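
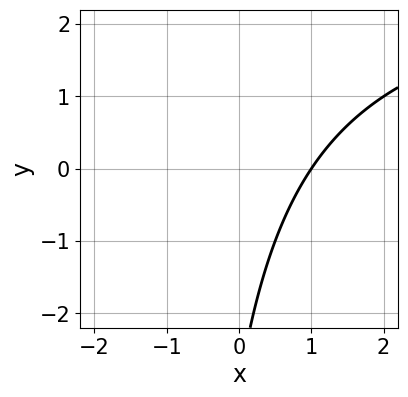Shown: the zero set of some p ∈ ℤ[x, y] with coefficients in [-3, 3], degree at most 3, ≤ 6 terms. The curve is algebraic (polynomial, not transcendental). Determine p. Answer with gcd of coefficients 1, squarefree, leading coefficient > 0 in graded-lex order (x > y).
x*y - 3*x + y + 3

First, deg p = 2.
Then, from the visible intercepts: no y-intercept at any integer in the box; one x-axis crossing is at x = 1.
Finally, putting this together gives p.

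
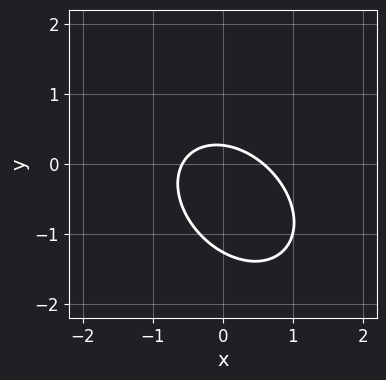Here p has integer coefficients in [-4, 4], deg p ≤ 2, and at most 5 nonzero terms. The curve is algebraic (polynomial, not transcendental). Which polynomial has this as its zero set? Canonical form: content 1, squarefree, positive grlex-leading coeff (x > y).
3*x^2 + 2*x*y + 3*y^2 + 3*y - 1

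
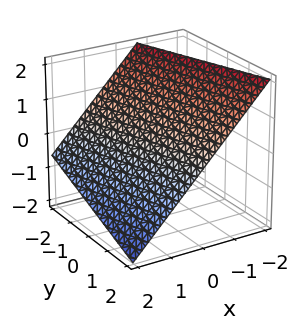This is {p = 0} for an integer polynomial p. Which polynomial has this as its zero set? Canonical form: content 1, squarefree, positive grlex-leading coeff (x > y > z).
Degree: every cross-section is a straight line — this is a plane, so deg p = 1.
From the axis intercepts and sections: it crosses the y-axis at the gridline y = 2.
Matching integer coefficients to the picture gives p.

3*x + y + 3*z - 2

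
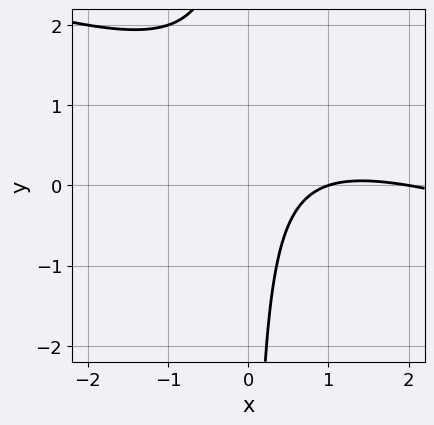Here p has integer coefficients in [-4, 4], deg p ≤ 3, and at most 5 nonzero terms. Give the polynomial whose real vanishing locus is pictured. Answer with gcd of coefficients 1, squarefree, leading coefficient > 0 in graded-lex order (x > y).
(a) The degree is 2 — the shape is more complex than any degree-1 curve.
(b) From the axis intercepts and sections: no y-intercept at any integer in the box; among the integer gridlines, it crosses the x-axis at x ∈ {1, 2}.
(c) Together with the visible shape, these determine p as stated.

x^2 + 3*x*y - 3*x + 2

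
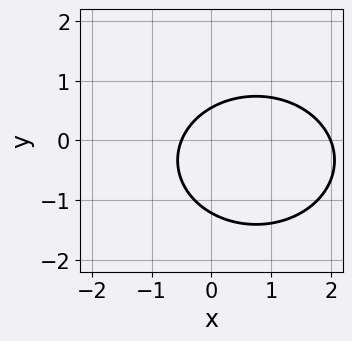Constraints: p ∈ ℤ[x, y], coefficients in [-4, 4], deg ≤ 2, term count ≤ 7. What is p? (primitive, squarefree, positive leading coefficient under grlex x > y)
(a) deg p = 2.
(b) Reading off the gridlines: one x-axis crossing is at x = 2.
(c) Matching integer coefficients to the picture gives p.

2*x^2 + 3*y^2 - 3*x + 2*y - 2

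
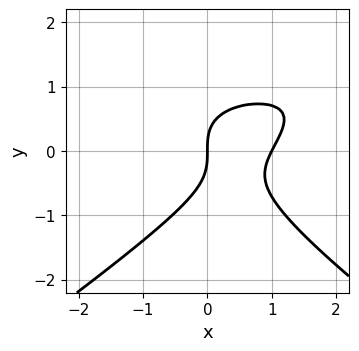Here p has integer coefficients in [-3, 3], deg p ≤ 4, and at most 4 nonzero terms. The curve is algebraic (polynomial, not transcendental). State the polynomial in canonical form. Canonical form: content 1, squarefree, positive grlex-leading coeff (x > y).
The degree is 3 — no degree-2 curve has this shape.
From the axis intercepts and sections: it crosses the y-axis at the gridline y = 0; the x-axis gridline crossings are at x ∈ {0, 1}.
Assembling these constraints gives the stated polynomial.

x^2*y - 2*y^3 - 2*x^2 + 2*x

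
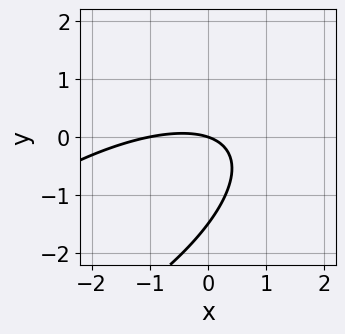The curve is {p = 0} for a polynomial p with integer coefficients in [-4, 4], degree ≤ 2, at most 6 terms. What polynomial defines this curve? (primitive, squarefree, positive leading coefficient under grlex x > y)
x^2 - 2*x*y + 2*y^2 + x + 3*y

(a) Degree: no degree-1 curve has this shape, so deg p = 2.
(b) Reading off the gridlines: the x-axis gridline crossings are at x ∈ {-1, 0}; it meets the y-axis at y = 0 (among the integer gridlines).
(c) Putting this together gives p.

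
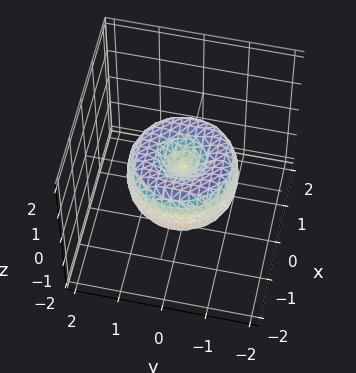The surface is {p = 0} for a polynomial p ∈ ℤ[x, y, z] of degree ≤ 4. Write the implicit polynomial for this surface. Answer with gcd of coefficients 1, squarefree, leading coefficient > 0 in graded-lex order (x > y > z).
(a) Degree: the shape is more complex than any degree-3 surface, so deg p = 4.
(b) Symmetries: rotational symmetry about the z-axis ⇒ p depends on x, y only through x² + y².
(c) From the visible intercepts: it crosses the y-axis at the gridline y = 0; it meets the z-axis at z = 0 (among the integer gridlines); a circular section at z = 0 has radius between 1 and 2.
(d) The integer polynomial consistent with all of this is the stated p.

2*x^4 + 4*x^2*y^2 + 2*y^4 - 3*x^2 - 3*y^2 + 2*z^2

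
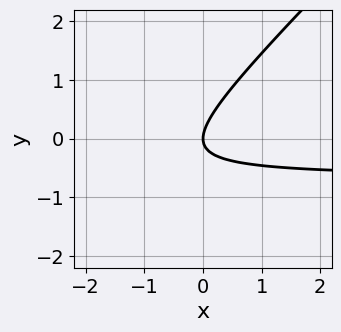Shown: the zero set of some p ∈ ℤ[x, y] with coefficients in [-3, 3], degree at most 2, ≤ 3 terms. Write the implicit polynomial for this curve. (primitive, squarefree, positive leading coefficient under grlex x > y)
1. The degree is 2 — a generic line meets the curve in up to 2 points.
2. Checking where it meets the axes: it crosses the x-axis at the gridline x = 0; it meets the y-axis at y = 0 (among the integer gridlines).
3. Together with the visible shape, these determine p as stated.

3*x*y - 3*y^2 + 2*x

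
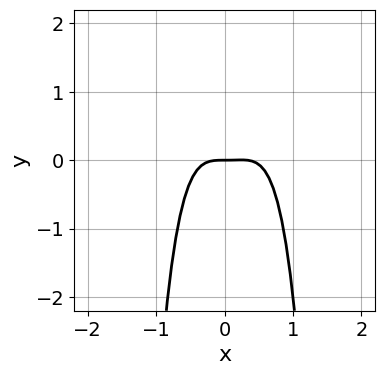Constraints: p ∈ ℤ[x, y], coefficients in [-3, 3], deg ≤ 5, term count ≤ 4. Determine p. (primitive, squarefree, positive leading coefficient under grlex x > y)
1. deg p = 4. No degree-3 curve has this shape.
2. Observable constraints: it crosses the y-axis at the gridline y = 0; it meets the x-axis at x = 0 (among the integer gridlines).
3. Together with the visible shape, these determine p as stated.

3*x^4 - x^3 + y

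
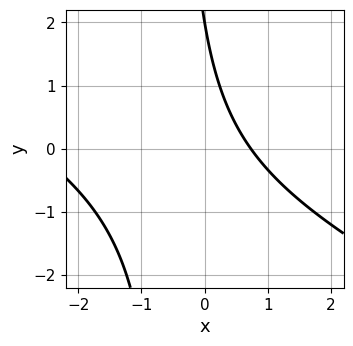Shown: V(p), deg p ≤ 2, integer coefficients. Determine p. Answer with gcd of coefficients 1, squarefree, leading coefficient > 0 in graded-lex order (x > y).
(a) The degree is 2 — the shape is more complex than any degree-1 curve.
(b) Checking where it meets the axes: it crosses the y-axis at the gridline y = 2.
(c) Together with the visible shape, these determine p as stated.

x^2 + 2*x*y + 2*x + y - 2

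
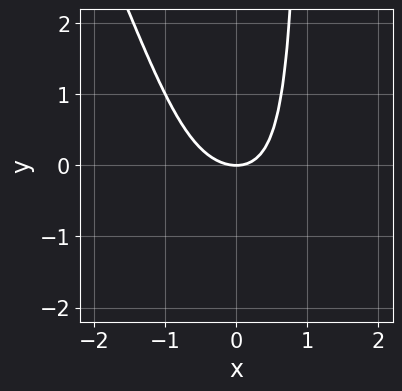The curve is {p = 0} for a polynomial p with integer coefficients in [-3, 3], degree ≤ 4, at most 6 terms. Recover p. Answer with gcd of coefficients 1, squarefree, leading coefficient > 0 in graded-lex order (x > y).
2*x^4 + x^3*y + 2*x^2 + x*y - 2*y

(a) deg p = 4.
(b) From the axis intercepts and sections: one x-axis crossing is at x = 0; one y-axis crossing is at y = 0.
(c) Together with the visible shape, these determine p as stated.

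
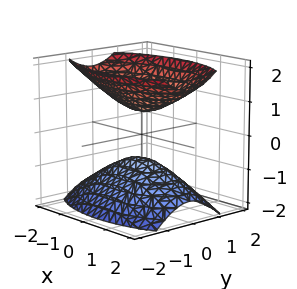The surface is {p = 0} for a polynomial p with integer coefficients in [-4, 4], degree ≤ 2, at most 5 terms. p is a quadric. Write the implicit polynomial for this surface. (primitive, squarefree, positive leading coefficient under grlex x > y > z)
x^2 + 3*y^2 - 2*z^2 + 1

(a) There are 2 components.
(b) deg p = 2.
(c) Symmetries: it's symmetric under z → −z, forcing even powers of z; the y ↦ −y reflection is a symmetry, so y appears only in even powers; it's symmetric under x → −x, forcing even powers of x.
(d) Against the integer gridlines: it misses every integer gridline on the y-axis; the surface avoids every integer x-axis point in the box.
(e) Solving for integer coefficients yields p as stated.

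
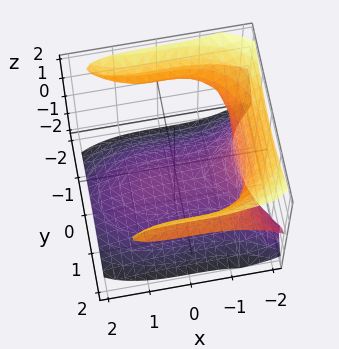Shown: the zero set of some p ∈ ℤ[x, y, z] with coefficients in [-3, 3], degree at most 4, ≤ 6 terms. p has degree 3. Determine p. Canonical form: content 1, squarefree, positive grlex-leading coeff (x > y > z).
deg p = 3.
From the visible intercepts: the surface avoids every integer y-axis point in the box; it crosses the z-axis at the gridline z = -1.
Fitting integer coefficients to these (and the overall shape) gives p.

x^3 - 3*y^2*z + 3*z^3 + y^2 + 3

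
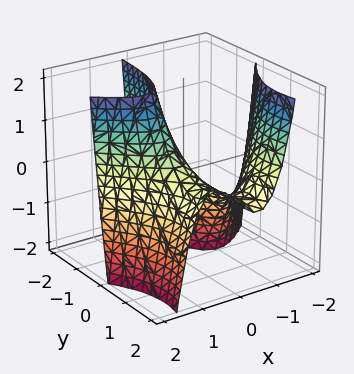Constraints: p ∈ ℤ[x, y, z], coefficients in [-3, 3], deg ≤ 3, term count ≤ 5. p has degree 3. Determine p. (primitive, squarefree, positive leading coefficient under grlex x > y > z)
x^3 - x*y^2 + 3*x*y - 3*x + z

The degree is 3 — the shape is more complex than any degree-2 surface.
Against the integer gridlines: the visible y-axis segment lies entirely on the surface; it meets the x-axis at x = 0 (among the integer gridlines).
Fitting integer coefficients to these (and the overall shape) gives p.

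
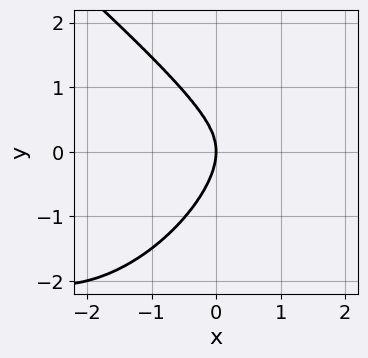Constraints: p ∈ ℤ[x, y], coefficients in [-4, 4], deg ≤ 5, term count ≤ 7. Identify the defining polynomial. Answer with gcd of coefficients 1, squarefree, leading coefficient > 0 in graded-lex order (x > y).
2*x^3*y - x*y^3 + 2*y^4 + 3*x^3 + 3*x*y^2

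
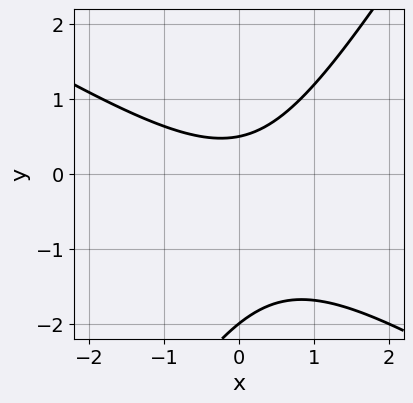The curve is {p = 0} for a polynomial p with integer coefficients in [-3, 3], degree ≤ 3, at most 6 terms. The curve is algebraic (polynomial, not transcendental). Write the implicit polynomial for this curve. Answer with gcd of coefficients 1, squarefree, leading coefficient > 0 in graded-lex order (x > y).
2*x^2 + 2*x*y - 2*y^2 - 3*y + 2

1. deg p = 2.
2. Checking where it meets the axes: no x-intercept at any integer in the box; it crosses the y-axis at the gridline y = -2.
3. Fitting integer coefficients to these (and the overall shape) gives p.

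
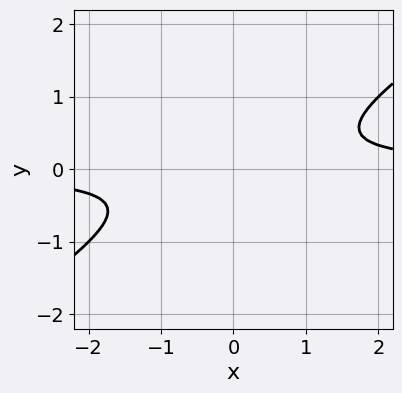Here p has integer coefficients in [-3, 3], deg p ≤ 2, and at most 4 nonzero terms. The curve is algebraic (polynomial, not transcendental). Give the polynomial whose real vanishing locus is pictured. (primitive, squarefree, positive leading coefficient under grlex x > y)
(a) The degree is 2 — no degree-1 curve has this shape.
(b) Against the integer gridlines: the curve avoids every integer x-axis point in the box; it misses every integer gridline on the y-axis.
(c) Assembling these constraints gives the stated polynomial.

2*x*y - 3*y^2 - 1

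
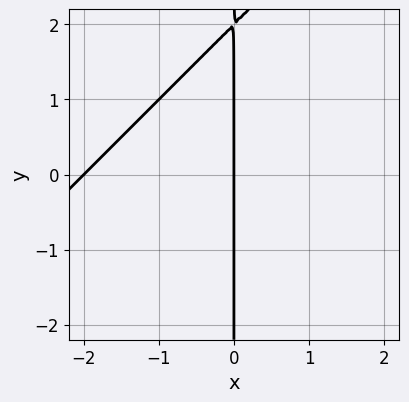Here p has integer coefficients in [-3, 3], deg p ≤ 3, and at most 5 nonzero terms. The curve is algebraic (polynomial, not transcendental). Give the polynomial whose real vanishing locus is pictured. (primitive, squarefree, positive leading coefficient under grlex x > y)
x^2 - x*y + 2*x

First, degree: the shape is more complex than any degree-1 curve, so deg p = 2.
Next, from the axis intercepts and sections: among the integer gridlines, it crosses the x-axis at x ∈ {-2, 0}; every point of the y-axis in the box is on the curve.
Finally, matching integer coefficients to the picture gives p.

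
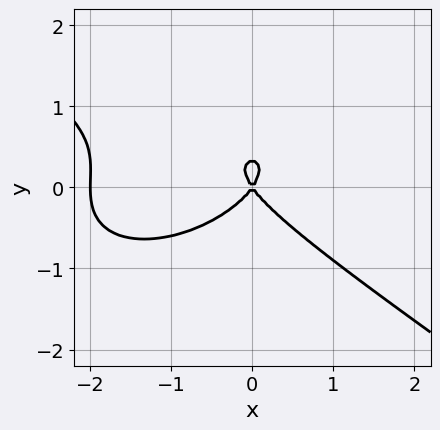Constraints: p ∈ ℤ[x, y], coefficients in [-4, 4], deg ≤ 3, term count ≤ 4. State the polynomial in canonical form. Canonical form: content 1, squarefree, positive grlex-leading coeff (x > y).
(a) The degree is 3 — a generic line meets the curve in up to 3 points.
(b) Observable constraints: one y-axis crossing is at y = 0; the x-axis gridline crossings are at x ∈ {-2, 0}.
(c) Assembling these constraints gives the stated polynomial.

x^3 + 3*y^3 + 2*x^2 - y^2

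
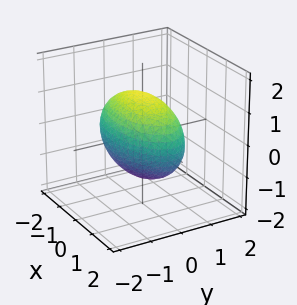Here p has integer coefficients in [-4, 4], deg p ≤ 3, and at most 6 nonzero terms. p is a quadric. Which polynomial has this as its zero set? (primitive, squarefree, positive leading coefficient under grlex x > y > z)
x^2 + 3*y^2 + 2*z^2 - 3

1. The degree is 2 — bounded and convex; a quadric.
2. Symmetries: mirror symmetry z ↦ −z ⇒ only even powers of z; mirror symmetry y ↦ −y ⇒ only even powers of y; the x ↦ −x reflection is a symmetry, so x appears only in even powers.
3. Observable constraints: among the integer gridlines, it crosses the y-axis at y ∈ {-1, 1}.
4. Together with the visible shape, these determine p as stated.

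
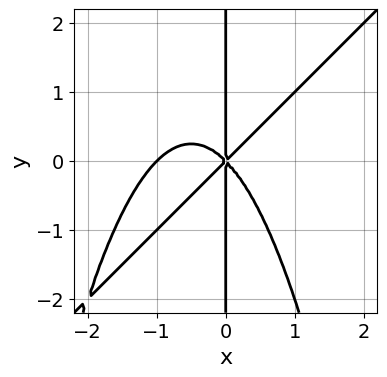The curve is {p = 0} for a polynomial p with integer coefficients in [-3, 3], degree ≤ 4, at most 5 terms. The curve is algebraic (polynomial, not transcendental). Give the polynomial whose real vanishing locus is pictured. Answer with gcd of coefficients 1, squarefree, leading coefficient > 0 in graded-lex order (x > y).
(a) deg p = 4. No degree-3 curve has this shape.
(b) From the axis intercepts and sections: among the integer gridlines, it crosses the x-axis at x ∈ {-1, 0}; every point of the y-axis in the box is on the curve.
(c) Assembling these constraints gives the stated polynomial.

x^4 - x^3*y + x^3 - x*y^2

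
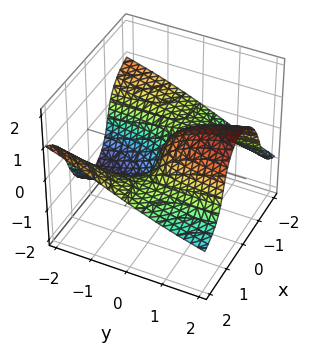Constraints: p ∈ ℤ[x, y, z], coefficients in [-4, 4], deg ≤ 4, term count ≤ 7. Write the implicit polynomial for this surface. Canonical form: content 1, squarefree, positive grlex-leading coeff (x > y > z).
First, degree: the shape is more complex than any degree-2 surface, so deg p = 3.
Next, from the visible intercepts: one z-axis crossing is at z = 0; the visible x-axis segment lies entirely on the surface; it meets the y-axis at y = 0 (among the integer gridlines).
Finally, together with the visible shape, these determine p as stated.

2*x^2*y + 3*x^2*z - x*z^2 + 2*z^3 - 3*y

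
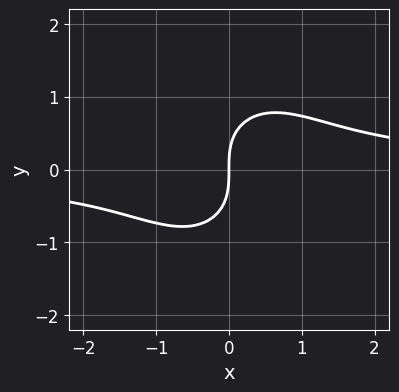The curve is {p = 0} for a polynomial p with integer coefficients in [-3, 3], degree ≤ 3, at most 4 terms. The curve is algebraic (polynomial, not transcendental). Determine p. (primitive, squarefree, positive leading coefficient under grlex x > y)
3*x^2*y + 2*y^3 - 3*x

1. deg p = 3. A generic line meets the curve in up to 3 points.
2. From the visible intercepts: it meets the x-axis at x = 0 (among the integer gridlines); one y-axis crossing is at y = 0.
3. The integer polynomial consistent with all of this is the stated p.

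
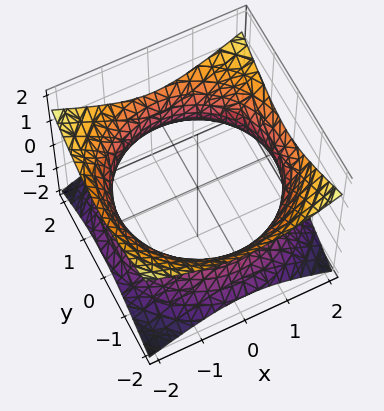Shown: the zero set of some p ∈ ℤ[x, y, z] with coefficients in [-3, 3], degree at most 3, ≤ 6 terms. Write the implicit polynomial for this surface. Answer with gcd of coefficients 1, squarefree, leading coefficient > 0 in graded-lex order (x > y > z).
First, degree: one connected sheet with a waist; a quadric, so deg p = 2.
Then, symmetries: the z ↦ −z reflection is a symmetry, so z appears only in even powers; every cross-section ⟂ z is a circle, so x, y appear only via x² + y².
Then, reading off the gridlines: a circular section at z = 0 has radius between 1 and 2; the surface avoids every integer z-axis point in the box.
Finally, fitting integer coefficients to these (and the overall shape) gives p.

x^2 + y^2 - 2*z^2 - 3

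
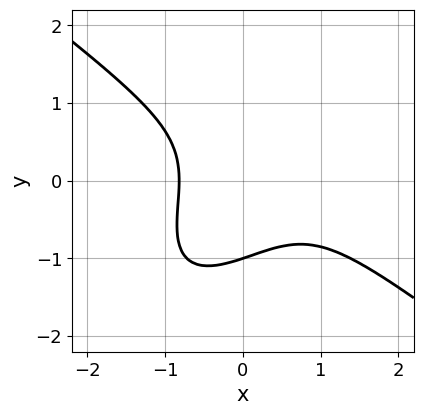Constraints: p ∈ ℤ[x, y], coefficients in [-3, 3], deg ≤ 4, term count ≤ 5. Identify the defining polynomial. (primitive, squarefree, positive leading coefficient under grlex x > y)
1. Degree: a generic line meets the curve in up to 3 points, so deg p = 3.
2. Reading off the gridlines: it crosses the y-axis at the gridline y = -1.
3. These observations pin down the coefficients.

3*x^3 - 3*x*y^2 + 3*y^3 - 2*x^2 + 3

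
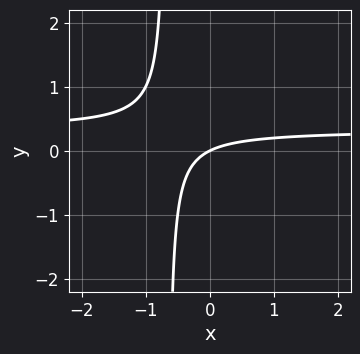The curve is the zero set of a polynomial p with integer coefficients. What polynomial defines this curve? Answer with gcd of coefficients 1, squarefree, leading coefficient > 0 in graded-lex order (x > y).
(a) deg p = 2.
(b) Against the integer gridlines: it crosses the x-axis at the gridline x = 0; it crosses the y-axis at the gridline y = 0.
(c) Solving for integer coefficients yields p as stated.

3*x*y - x + 2*y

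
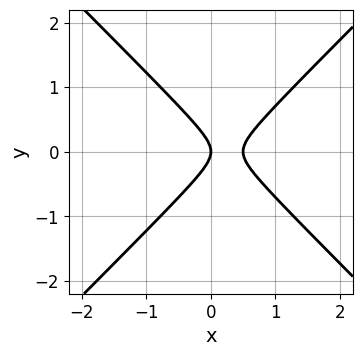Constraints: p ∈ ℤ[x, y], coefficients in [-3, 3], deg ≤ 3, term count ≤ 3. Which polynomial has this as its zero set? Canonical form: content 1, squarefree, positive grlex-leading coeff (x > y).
2*x^2 - 2*y^2 - x

Degree: no degree-1 curve has this shape, so deg p = 2.
Symmetries: mirror symmetry y ↦ −y ⇒ only even powers of y.
From the visible intercepts: it crosses the x-axis at the gridline x = 0; it crosses the y-axis at the gridline y = 0.
These observations pin down the coefficients.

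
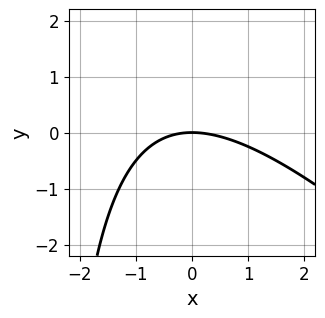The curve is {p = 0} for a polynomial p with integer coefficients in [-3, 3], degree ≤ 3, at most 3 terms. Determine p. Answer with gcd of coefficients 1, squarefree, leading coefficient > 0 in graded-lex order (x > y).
1. Degree: a generic line meets the curve in up to 2 points, so deg p = 2.
2. From the visible intercepts: one y-axis crossing is at y = 0; it meets the x-axis at x = 0 (among the integer gridlines).
3. Fitting integer coefficients to these (and the overall shape) gives p.

x^2 + x*y + 3*y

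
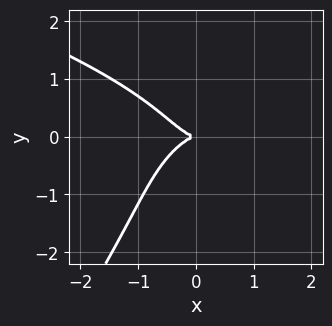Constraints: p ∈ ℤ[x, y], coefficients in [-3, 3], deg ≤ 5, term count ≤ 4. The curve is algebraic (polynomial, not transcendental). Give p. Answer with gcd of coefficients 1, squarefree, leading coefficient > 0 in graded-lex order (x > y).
3*x*y^3 - 2*y^4 - 3*x^3 - 3*y^2

First, the degree is 4 — the shape is more complex than any degree-3 curve.
Next, observable constraints: one y-axis crossing is at y = 0; it meets the x-axis at x = 0 (among the integer gridlines).
Finally, matching integer coefficients to the picture gives p.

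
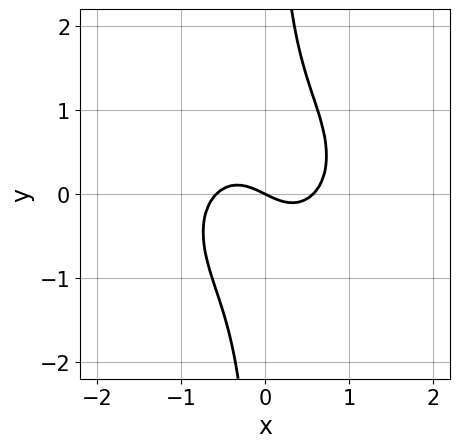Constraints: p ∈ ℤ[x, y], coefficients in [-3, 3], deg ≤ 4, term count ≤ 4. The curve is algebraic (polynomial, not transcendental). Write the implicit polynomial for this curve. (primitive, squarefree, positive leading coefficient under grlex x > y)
3*x^3 + 3*x*y^2 - x - 2*y

1. deg p = 3.
2. Reading off the gridlines: one x-axis crossing is at x = 0; it meets the y-axis at y = 0 (among the integer gridlines).
3. Assembling these constraints gives the stated polynomial.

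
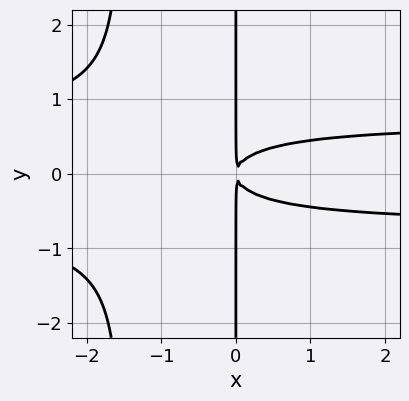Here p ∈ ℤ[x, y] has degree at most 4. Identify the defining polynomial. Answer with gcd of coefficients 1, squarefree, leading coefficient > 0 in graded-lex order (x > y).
2*x^2*y^2 + 3*x*y^2 - x^2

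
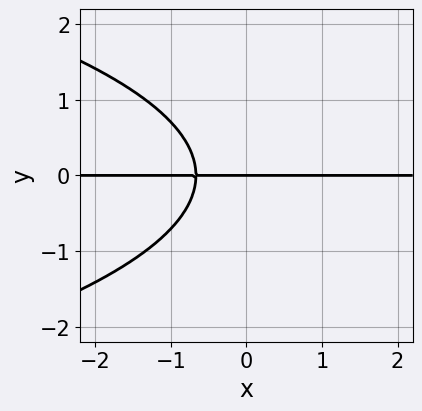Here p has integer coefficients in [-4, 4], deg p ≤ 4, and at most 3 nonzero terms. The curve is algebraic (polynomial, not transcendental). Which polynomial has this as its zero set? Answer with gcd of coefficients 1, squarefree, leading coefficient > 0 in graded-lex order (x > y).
2*y^3 + 3*x*y + 2*y

First, the degree is 3 — a generic line meets the curve in up to 3 points.
Then, observable constraints: it crosses the y-axis at the gridline y = 0; the visible x-axis segment lies entirely on the curve.
Finally, fitting integer coefficients to these (and the overall shape) gives p.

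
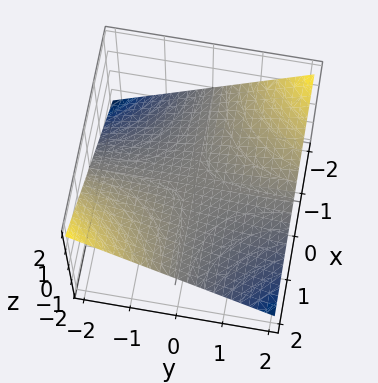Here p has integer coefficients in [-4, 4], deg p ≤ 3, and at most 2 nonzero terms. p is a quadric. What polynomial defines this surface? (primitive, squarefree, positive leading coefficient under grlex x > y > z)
x*y + 3*z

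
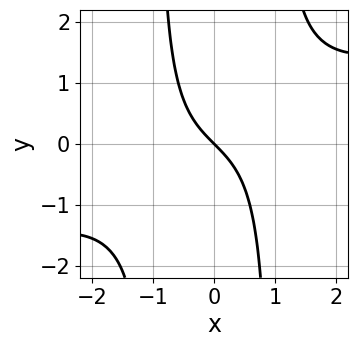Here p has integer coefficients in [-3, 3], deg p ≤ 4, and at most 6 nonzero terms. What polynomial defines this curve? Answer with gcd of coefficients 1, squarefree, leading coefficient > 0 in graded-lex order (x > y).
x^3 - 3*x^2*y + 3*x + 3*y

First, deg p = 3.
Next, from the visible intercepts: it meets the y-axis at y = 0 (among the integer gridlines); it crosses the x-axis at the gridline x = 0.
Finally, putting this together gives p.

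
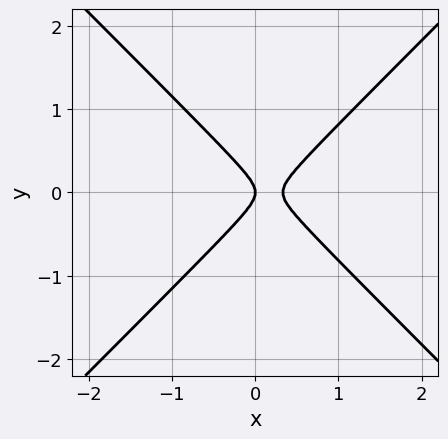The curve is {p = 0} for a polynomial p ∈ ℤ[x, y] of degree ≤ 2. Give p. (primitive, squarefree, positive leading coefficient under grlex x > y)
1. Degree: the shape is more complex than any degree-1 curve, so deg p = 2.
2. Symmetries: the y ↦ −y reflection is a symmetry, so y appears only in even powers.
3. Observable constraints: it crosses the y-axis at the gridline y = 0; it crosses the x-axis at the gridline x = 0.
4. Putting this together gives p.

3*x^2 - 3*y^2 - x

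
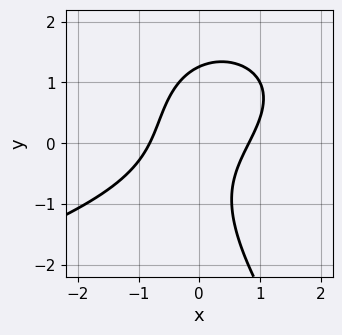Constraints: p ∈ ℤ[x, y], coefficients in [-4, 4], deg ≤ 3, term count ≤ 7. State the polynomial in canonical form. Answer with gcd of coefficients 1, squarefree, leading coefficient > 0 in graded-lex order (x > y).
x*y^2 + y^3 + 3*x^2 - 3*x*y - 2

(a) Degree: no degree-2 curve has this shape, so deg p = 3.
(b) Solving for integer coefficients yields p as stated.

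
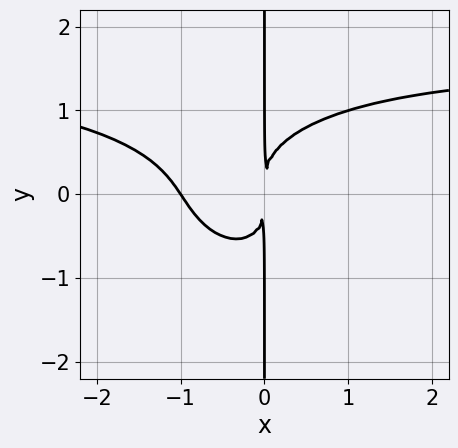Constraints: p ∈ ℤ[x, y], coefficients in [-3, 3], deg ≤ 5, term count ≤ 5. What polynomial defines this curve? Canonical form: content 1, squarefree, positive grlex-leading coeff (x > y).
2*x^3*y + x^2*y^2 + 3*x*y^3 - 3*x^3 - 3*x^2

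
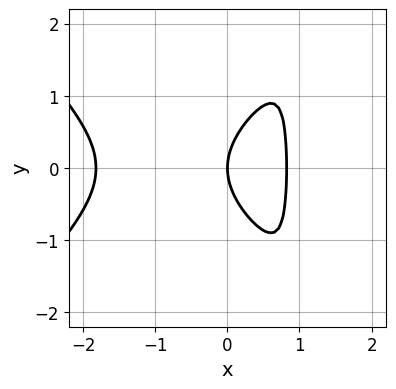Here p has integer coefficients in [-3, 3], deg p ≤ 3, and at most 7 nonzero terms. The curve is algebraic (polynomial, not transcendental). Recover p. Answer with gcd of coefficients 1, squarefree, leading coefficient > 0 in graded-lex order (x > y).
deg p = 3.
Symmetries: it's symmetric under y → −y, forcing even powers of y.
Checking where it meets the axes: it crosses the x-axis at the gridline x = 0; it meets the y-axis at y = 0 (among the integer gridlines).
Together with the visible shape, these determine p as stated.

2*x^3 - 2*x*y^2 + 2*x^2 + 2*y^2 - 3*x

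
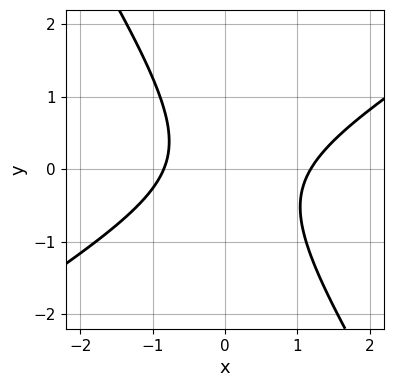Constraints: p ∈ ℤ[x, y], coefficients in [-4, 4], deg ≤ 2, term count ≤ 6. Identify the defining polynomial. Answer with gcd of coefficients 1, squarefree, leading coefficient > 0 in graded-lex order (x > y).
3*x^2 - 3*x*y - 3*y^2 - x - 3

First, degree: the shape is more complex than any degree-1 curve, so deg p = 2.
Next, from the axis intercepts and sections: it misses every integer gridline on the y-axis.
Finally, together with the visible shape, these determine p as stated.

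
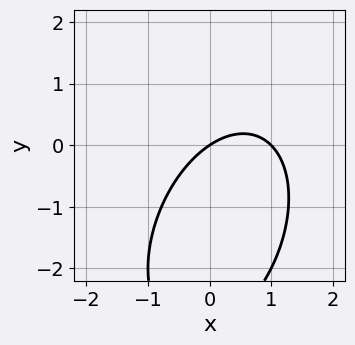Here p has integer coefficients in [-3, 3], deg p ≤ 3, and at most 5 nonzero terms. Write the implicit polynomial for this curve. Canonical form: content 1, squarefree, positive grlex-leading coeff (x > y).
2*x^2 - x*y + y^2 - 2*x + 3*y

1. Degree: no degree-1 curve has this shape, so deg p = 2.
2. Checking where it meets the axes: among the integer gridlines, it crosses the x-axis at x ∈ {0, 1}; it crosses the y-axis at the gridline y = 0.
3. These observations pin down the coefficients.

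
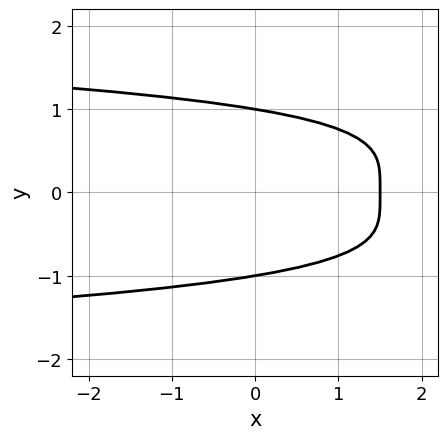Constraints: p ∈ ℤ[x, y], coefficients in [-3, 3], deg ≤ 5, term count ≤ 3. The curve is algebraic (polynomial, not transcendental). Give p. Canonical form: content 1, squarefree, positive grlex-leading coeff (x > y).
3*y^4 + 2*x - 3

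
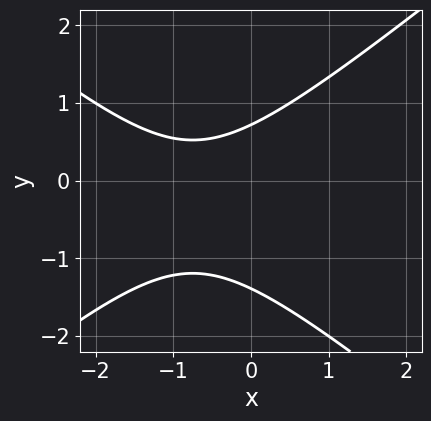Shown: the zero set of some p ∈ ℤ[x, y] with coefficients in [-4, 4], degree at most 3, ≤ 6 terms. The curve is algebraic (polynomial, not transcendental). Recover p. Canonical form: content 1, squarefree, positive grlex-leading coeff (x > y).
2*x^2 - 3*y^2 + 3*x - 2*y + 3

(a) Degree: no degree-1 curve has this shape, so deg p = 2.
(b) Checking where it meets the axes: no x-intercept at any integer in the box.
(c) Fitting integer coefficients to these (and the overall shape) gives p.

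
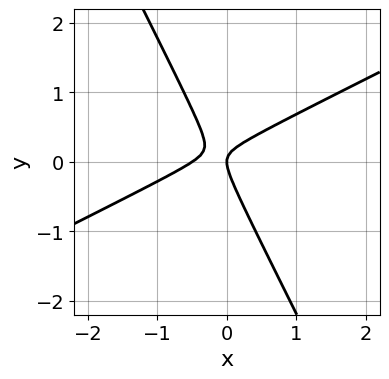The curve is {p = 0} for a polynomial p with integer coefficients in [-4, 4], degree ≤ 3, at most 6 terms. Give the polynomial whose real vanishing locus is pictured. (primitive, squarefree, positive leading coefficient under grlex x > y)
2*x^2 - 3*x*y - 2*y^2 + x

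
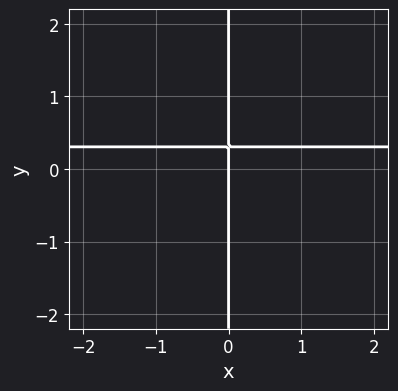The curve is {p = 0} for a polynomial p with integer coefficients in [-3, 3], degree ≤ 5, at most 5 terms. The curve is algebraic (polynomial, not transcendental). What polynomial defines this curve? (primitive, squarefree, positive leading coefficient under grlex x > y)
3*x*y^3 + 3*x*y - x

1. The degree is 4 — the shape is more complex than any degree-3 curve.
2. Observable constraints: one x-axis crossing is at x = 0; the visible y-axis segment lies entirely on the curve.
3. The integer polynomial consistent with all of this is the stated p.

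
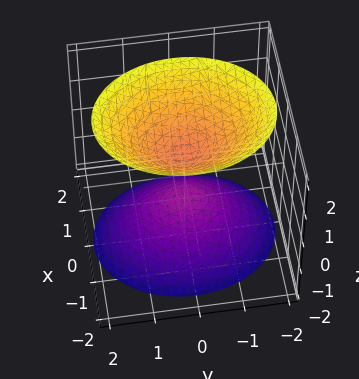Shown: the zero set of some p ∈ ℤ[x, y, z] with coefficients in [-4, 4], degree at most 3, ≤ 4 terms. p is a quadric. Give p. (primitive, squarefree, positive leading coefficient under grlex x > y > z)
3*x^2 + 2*y^2 - 2*z^2 + 1

1. There are 2 components. Treating them together as one polynomial.
2. deg p = 2. Two separate bowl-shaped sheets opening away from each other; a quadric.
3. Symmetries: mirror symmetry z ↦ −z ⇒ only even powers of z; mirror symmetry x ↦ −x ⇒ only even powers of x; mirror symmetry y ↦ −y ⇒ only even powers of y.
4. From the visible intercepts: the surface avoids every integer x-axis point in the box; no y-intercept at any integer in the box.
5. Matching integer coefficients to the picture gives p.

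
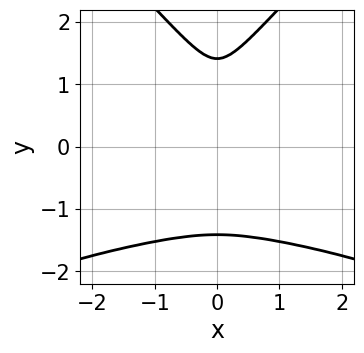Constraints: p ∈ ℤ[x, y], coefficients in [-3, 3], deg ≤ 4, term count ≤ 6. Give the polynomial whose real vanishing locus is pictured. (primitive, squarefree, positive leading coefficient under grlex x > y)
The degree is 4 — a generic line meets the curve in up to 4 points.
Symmetries: the x ↦ −x reflection is a symmetry, so x appears only in even powers.
Putting this together gives p.

x^2*y^2 - y^4 + 3*x^2*y + 3*x^2 + 2*y^2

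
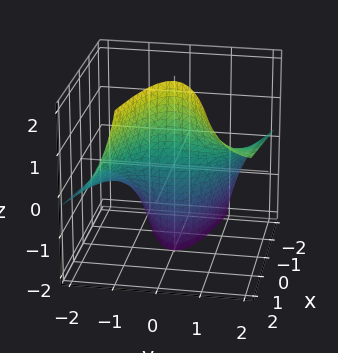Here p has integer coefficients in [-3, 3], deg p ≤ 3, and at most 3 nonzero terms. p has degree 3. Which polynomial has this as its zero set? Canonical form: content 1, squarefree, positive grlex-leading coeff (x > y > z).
y^3 - 3*y^2*z + 3*x

The degree is 3 — no degree-2 surface has this shape.
Checking where it meets the axes: every point of the z-axis in the box is on the surface; it meets the y-axis at y = 0 (among the integer gridlines); one x-axis crossing is at x = 0.
Together with the visible shape, these determine p as stated.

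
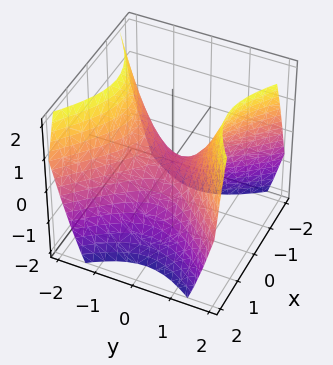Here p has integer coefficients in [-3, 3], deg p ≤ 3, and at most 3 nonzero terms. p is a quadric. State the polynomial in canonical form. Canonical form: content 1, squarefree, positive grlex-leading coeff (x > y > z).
x^2 - y^2 + z

deg p = 2. A hyperbolic paraboloid; a quadric.
Symmetries: the x ↦ −x reflection is a symmetry, so x appears only in even powers; mirror symmetry y ↦ −y ⇒ only even powers of y.
Checking where it meets the axes: it crosses the y-axis at the gridline y = 0; it meets the z-axis at z = 0 (among the integer gridlines); it crosses the x-axis at the gridline x = 0.
Assembling these constraints gives the stated polynomial.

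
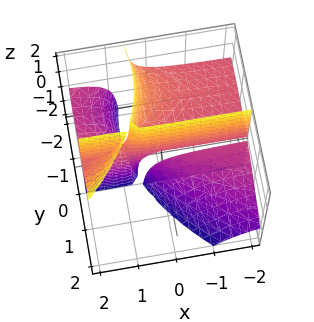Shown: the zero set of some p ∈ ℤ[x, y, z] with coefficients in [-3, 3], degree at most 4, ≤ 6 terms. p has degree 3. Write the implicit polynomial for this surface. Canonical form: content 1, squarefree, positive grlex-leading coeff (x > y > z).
3*x*y*z - y^3 - 3*y^2 - 2*y*z - y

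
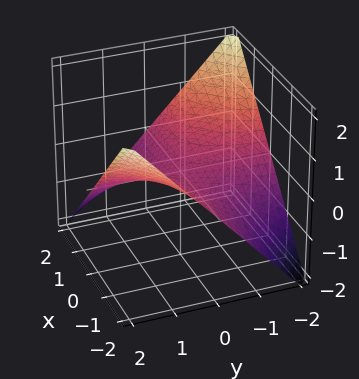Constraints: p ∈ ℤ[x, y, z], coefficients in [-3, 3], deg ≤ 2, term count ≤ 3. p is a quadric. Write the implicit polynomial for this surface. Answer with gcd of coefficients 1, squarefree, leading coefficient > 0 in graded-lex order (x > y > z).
x*y + 2*z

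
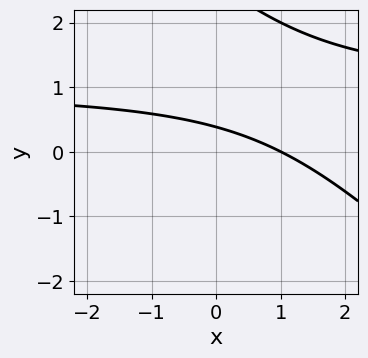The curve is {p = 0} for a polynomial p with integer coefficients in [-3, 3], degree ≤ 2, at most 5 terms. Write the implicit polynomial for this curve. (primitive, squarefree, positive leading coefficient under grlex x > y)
x*y + y^2 - x - 3*y + 1

The degree is 2 — no degree-1 curve has this shape.
Against the integer gridlines: it crosses the x-axis at the gridline x = 1.
Assembling these constraints gives the stated polynomial.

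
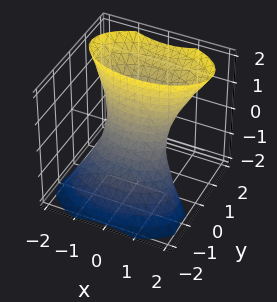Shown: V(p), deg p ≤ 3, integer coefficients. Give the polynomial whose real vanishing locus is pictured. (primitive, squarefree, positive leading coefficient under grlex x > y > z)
x^2 + 3*y^2 - 3*y*z - 1

1. Degree: a generic line meets the surface in up to 2 points, so deg p = 2.
2. Checking where it meets the axes: among the integer gridlines, it crosses the x-axis at x ∈ {-1, 1}; the surface avoids every integer z-axis point in the box.
3. Solving for integer coefficients yields p as stated.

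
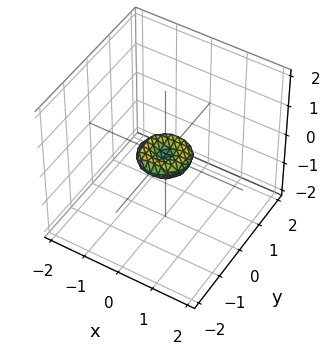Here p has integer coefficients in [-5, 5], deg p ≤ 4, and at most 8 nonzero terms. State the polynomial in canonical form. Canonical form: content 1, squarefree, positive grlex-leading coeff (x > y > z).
First, degree: the shape is more complex than any degree-3 surface, so deg p = 4.
Then, by symmetry, the z-axis is an axis of rotation, so x and y enter only as x² + y².
Next, reading off the gridlines: one x-axis crossing is at x = 0; it crosses the z-axis at the gridline z = 0.
Finally, matching integer coefficients to the picture gives p.

2*x^4 + 4*x^2*y^2 + 2*y^4 - x^2 - y^2 + 3*z^2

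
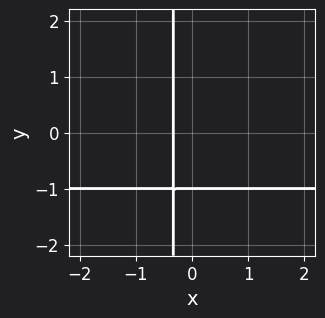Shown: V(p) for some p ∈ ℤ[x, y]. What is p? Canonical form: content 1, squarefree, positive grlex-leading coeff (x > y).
deg p = 2. The shape is more complex than any degree-1 curve.
Reading off the gridlines: it meets the y-axis at y = -1 (among the integer gridlines).
Fitting integer coefficients to these (and the overall shape) gives p.

3*x*y + 3*x + y + 1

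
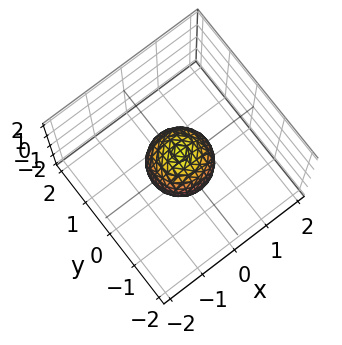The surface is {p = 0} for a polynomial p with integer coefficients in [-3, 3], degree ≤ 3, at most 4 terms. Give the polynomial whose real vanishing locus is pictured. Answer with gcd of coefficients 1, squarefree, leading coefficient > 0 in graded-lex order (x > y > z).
3*x^2 + 3*y^2 + 2*z^2 - 2

(a) The degree is 2 — a closed, bounded, convex surface; a quadric.
(b) Symmetries: the z ↦ −z reflection is a symmetry, so z appears only in even powers; the surface is invariant under rotation about z: p = q(x² + y², z).
(c) From the visible intercepts: a circular section at z = 0 has radius between 0 and 1; the z-axis gridline crossings are at z ∈ {-1, 1}.
(d) Solving for integer coefficients yields p as stated.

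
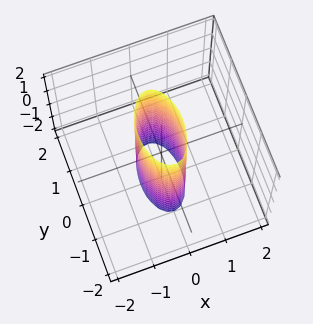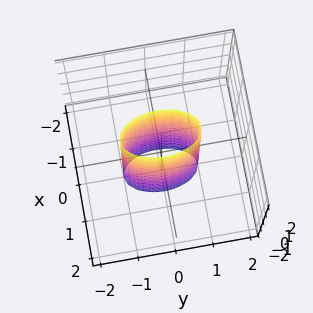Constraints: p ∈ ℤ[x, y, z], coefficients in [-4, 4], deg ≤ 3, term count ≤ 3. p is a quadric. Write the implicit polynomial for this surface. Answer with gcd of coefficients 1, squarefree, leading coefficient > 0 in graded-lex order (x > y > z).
3*x^2 + y^2 - 1

The degree is 2 — constant cross-section along one axis; a quadric.
Symmetries: it's symmetric under x → −x, forcing even powers of x; the y ↦ −y reflection is a symmetry, so y appears only in even powers; it's symmetric under z → −z, forcing even powers of z.
Against the integer gridlines: the y-axis gridline crossings are at y ∈ {-1, 1}; it misses every integer gridline on the z-axis.
The integer polynomial consistent with all of this is the stated p.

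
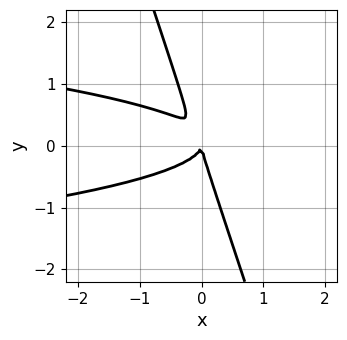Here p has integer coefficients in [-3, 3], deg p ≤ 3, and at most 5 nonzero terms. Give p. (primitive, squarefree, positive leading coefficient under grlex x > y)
First, deg p = 3.
Then, reading off the gridlines: one x-axis crossing is at x = 0; one y-axis crossing is at y = 0.
Finally, together with the visible shape, these determine p as stated.

3*x*y^2 + y^3 + x^2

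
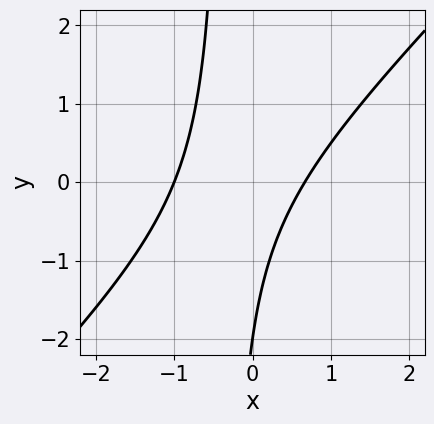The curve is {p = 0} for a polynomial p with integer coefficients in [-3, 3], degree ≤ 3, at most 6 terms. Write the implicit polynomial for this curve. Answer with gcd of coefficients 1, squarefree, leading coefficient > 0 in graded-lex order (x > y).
First, degree: no degree-1 curve has this shape, so deg p = 2.
Next, observable constraints: it meets the x-axis at x = -1 (among the integer gridlines); it meets the y-axis at y = -2 (among the integer gridlines).
Finally, assembling these constraints gives the stated polynomial.

3*x^2 - 3*x*y + x - y - 2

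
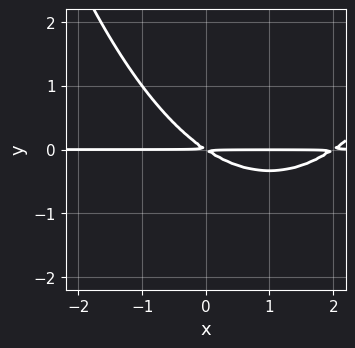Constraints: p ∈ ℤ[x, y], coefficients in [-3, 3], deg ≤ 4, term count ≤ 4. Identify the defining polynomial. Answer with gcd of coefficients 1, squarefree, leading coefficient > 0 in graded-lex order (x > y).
First, the degree is 3 — no degree-2 curve has this shape.
Next, from the axis intercepts and sections: every point of the x-axis in the box is on the curve.
Finally, together with the visible shape, these determine p as stated.

x^2*y - 2*x*y - 3*y^2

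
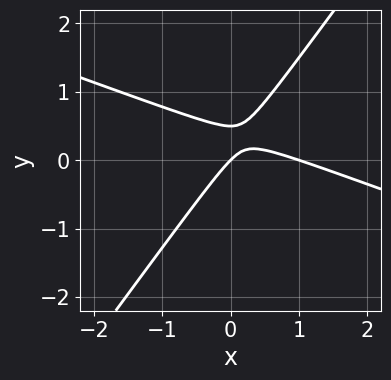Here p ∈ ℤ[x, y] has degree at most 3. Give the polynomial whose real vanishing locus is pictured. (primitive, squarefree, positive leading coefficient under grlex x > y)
x^2 + 2*x*y - 2*y^2 - x + y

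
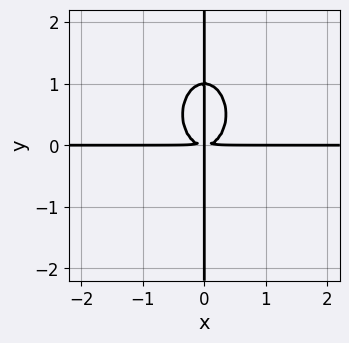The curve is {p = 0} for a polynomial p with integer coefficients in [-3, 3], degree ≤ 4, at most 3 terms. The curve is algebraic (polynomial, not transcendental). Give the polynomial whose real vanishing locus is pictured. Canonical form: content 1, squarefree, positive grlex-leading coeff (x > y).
First, degree: a generic line meets the curve in up to 4 points, so deg p = 4.
Next, from the visible intercepts: the visible x-axis segment lies entirely on the curve; every point of the y-axis in the box is on the curve.
Finally, these observations pin down the coefficients.

2*x^3*y + x*y^3 - x*y^2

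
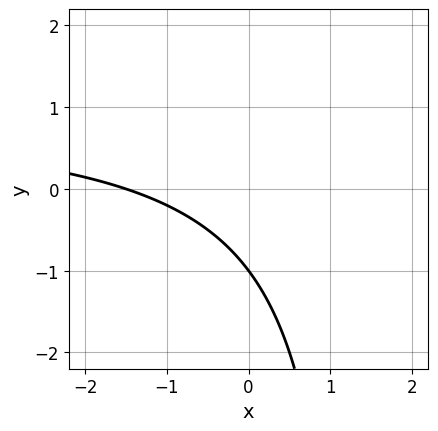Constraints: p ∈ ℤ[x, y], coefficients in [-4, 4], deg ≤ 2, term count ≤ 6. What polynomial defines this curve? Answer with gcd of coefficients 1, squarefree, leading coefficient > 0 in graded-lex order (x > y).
2*x*y - 2*x - 3*y - 3

First, the degree is 2 — a generic line meets the curve in up to 2 points.
Next, checking where it meets the axes: it meets the y-axis at y = -1 (among the integer gridlines).
Finally, the integer polynomial consistent with all of this is the stated p.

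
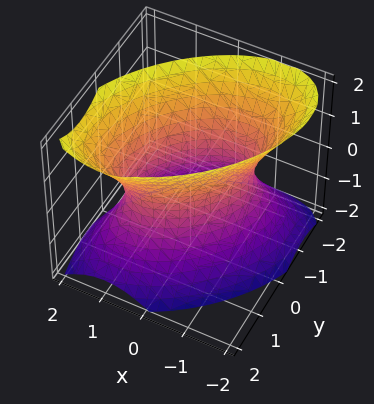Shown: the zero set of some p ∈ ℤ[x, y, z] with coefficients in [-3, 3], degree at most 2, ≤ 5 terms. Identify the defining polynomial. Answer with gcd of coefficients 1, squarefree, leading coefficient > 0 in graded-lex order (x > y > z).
3*x^2 - 3*x*y + 3*y^2 - 2*z^2 - 3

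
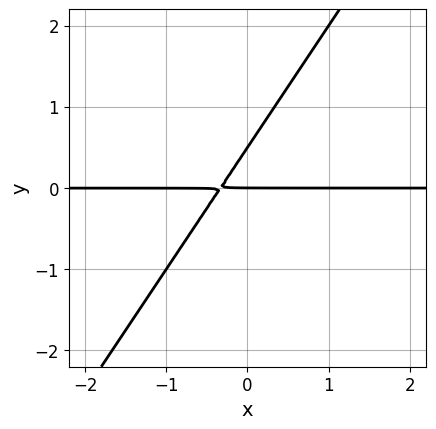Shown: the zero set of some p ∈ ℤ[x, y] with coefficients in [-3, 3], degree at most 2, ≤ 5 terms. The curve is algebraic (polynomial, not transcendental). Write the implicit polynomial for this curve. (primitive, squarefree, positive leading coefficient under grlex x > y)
The degree is 2 — no degree-1 curve has this shape.
From the visible intercepts: every point of the x-axis in the box is on the curve; it crosses the y-axis at the gridline y = 0.
Together with the visible shape, these determine p as stated.

3*x*y - 2*y^2 + y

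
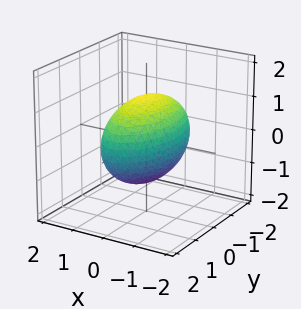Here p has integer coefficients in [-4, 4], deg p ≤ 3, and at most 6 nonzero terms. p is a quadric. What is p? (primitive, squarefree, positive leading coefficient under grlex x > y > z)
3*x^2 + y^2 + 2*z^2 - 3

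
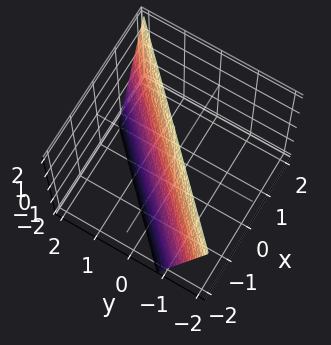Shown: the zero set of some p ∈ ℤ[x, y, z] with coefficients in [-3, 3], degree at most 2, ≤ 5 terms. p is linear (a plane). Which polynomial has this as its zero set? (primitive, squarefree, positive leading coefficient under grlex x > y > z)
First, degree: every cross-section is a straight line — this is a plane, so deg p = 1.
Then, reading off the gridlines: it crosses the z-axis at the gridline z = 2.
Finally, matching integer coefficients to the picture gives p.

3*x - 3*y - z + 2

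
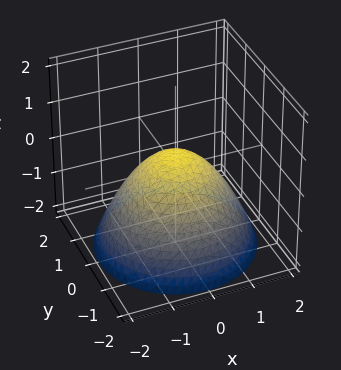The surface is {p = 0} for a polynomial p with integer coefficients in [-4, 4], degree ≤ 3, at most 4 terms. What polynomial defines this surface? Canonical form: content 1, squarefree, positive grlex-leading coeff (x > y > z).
2*x^2 + 2*y^2 + 3*z - 1

First, deg p = 2.
Then, symmetries: rotational symmetry about the z-axis ⇒ p depends on x, y only through x² + y².
Next, against the integer gridlines: a circular section at z = -2 has radius between 1 and 2.
Finally, the integer polynomial consistent with all of this is the stated p.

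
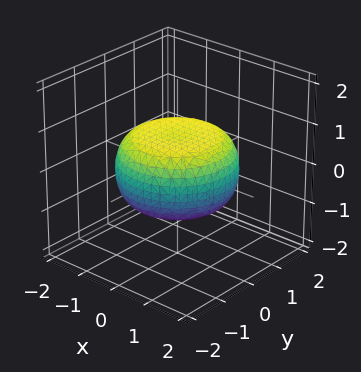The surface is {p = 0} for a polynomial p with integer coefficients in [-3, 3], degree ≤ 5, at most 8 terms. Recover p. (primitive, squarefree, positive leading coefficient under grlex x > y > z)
First, deg p = 4. The shape is more complex than any degree-3 surface.
Then, symmetries: the z-axis is an axis of rotation, so x and y enter only as x² + y².
Next, from the visible intercepts: a circular section at z = 0 has radius between 1 and 2.
Finally, fitting integer coefficients to these (and the overall shape) gives p.

x^4 + 2*x^2*y^2 + y^4 - x^2 - y^2 + 3*z^2 - 2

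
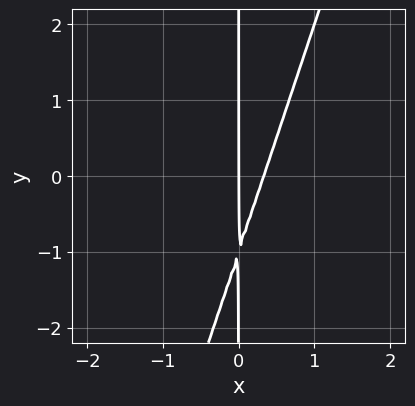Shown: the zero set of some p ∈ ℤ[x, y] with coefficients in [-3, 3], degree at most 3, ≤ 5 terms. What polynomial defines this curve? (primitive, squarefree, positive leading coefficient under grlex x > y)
3*x^2 - x*y - x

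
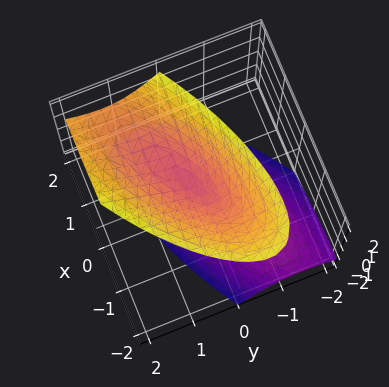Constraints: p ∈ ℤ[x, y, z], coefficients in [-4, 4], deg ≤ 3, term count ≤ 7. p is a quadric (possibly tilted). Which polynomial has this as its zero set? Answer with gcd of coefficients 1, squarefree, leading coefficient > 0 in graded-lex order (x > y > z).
x^2 - 2*x*y + 2*y^2 - y*z - z^2

The degree is 2 — the shape is more complex than any degree-1 surface.
From the axis intercepts and sections: it crosses the y-axis at the gridline y = 0; one x-axis crossing is at x = 0; it crosses the z-axis at the gridline z = 0.
Together with the visible shape, these determine p as stated.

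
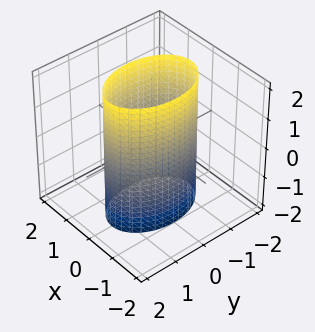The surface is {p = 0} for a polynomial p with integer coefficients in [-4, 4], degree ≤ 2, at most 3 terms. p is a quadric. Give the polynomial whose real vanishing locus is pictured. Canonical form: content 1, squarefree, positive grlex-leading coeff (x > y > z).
The degree is 2 — a cylinder; a quadric.
Symmetries: mirror symmetry y ↦ −y ⇒ only even powers of y; it's symmetric under z → −z, forcing even powers of z; it's symmetric under x → −x, forcing even powers of x.
Against the integer gridlines: among the integer gridlines, it crosses the x-axis at x ∈ {-1, 1}; it misses every integer gridline on the z-axis.
Together with the visible shape, these determine p as stated.

2*x^2 + y^2 - 2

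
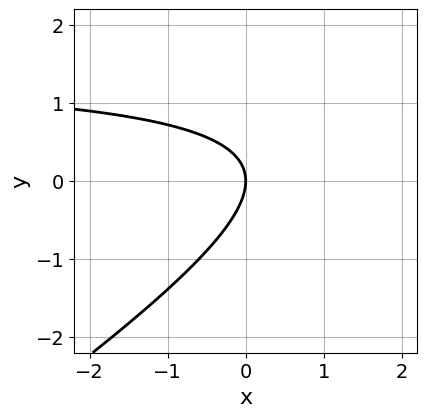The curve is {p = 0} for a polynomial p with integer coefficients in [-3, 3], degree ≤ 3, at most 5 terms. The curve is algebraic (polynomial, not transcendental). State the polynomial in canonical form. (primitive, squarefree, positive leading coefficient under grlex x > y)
2*x*y - 3*y^2 - 3*x

First, degree: a generic line meets the curve in up to 2 points, so deg p = 2.
Then, checking where it meets the axes: it crosses the x-axis at the gridline x = 0; one y-axis crossing is at y = 0.
Finally, putting this together gives p.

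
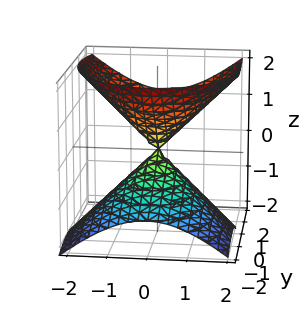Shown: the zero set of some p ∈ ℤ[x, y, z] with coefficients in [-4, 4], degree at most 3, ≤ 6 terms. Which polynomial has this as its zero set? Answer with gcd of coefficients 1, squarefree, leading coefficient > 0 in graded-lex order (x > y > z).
3*x^2 + 2*y^2 - 2*y*z - 3*z^2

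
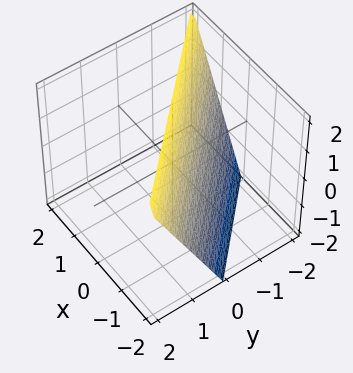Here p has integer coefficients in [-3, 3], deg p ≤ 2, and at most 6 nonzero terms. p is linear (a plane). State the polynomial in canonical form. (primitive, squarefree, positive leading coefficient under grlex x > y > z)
2*x + 2*y - z + 2

First, degree: every cross-section is a straight line — this is a plane, so deg p = 1.
Next, from the visible intercepts: it crosses the z-axis at the gridline z = 2; one y-axis crossing is at y = -1; one x-axis crossing is at x = -1.
Finally, matching integer coefficients to the picture gives p.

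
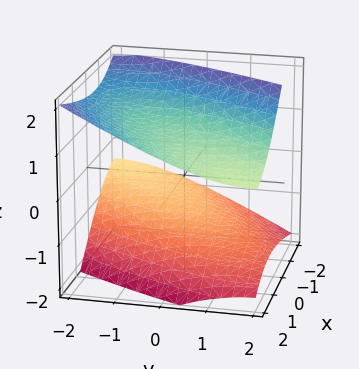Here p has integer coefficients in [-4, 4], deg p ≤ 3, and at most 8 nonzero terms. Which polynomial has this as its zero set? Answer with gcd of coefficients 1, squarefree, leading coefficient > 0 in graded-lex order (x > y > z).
x^2 - 2*x*y - 2*x*z + y^2 - 3*z^2 + 3

First, I count 2 distinct pieces. They look like related sheets of one shape, so recover p as a whole.
Next, degree: a generic line meets the surface in up to 2 points, so deg p = 2.
Next, from the visible intercepts: it misses every integer gridline on the x-axis; among the integer gridlines, it crosses the z-axis at z ∈ {-1, 1}.
Finally, putting this together gives p.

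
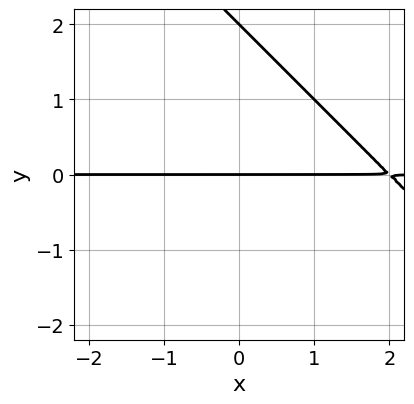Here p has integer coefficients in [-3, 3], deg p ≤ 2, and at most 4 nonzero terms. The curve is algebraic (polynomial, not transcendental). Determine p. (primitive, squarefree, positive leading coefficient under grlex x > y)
x*y + y^2 - 2*y

Degree: the shape is more complex than any degree-1 curve, so deg p = 2.
Reading off the gridlines: the y-axis gridline crossings are at y ∈ {0, 2}; every point of the x-axis in the box is on the curve.
Together with the visible shape, these determine p as stated.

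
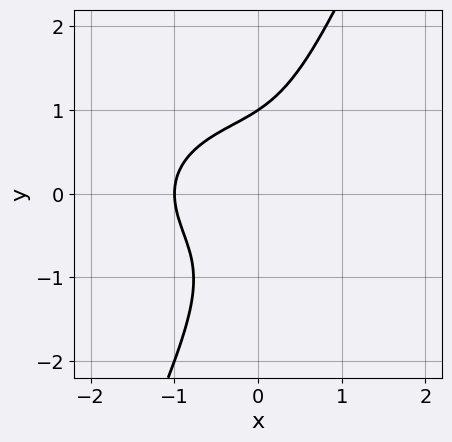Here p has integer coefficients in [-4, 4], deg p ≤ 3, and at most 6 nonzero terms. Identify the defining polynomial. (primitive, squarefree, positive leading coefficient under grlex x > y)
1. deg p = 3. A generic line meets the curve in up to 3 points.
2. Checking where it meets the axes: it meets the x-axis at x = -1 (among the integer gridlines); it meets the y-axis at y = 1 (among the integer gridlines).
3. Assembling these constraints gives the stated polynomial.

x^3 + 2*x*y^2 - y^3 + 1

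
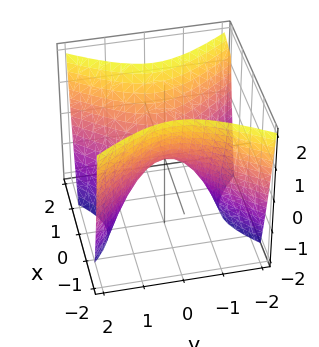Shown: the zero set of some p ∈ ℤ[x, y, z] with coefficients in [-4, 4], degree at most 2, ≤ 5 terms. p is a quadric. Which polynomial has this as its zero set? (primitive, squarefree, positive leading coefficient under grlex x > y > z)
1. Degree: a saddle surface; a quadric, so deg p = 2.
2. Symmetries: it's symmetric under x → −x, forcing even powers of x; it's symmetric under y → −y, forcing even powers of y.
3. Checking where it meets the axes: it crosses the y-axis at the gridline y = 0; it meets the x-axis at x = 0 (among the integer gridlines).
4. Matching integer coefficients to the picture gives p.

3*x^2 - 2*y^2 - 2*z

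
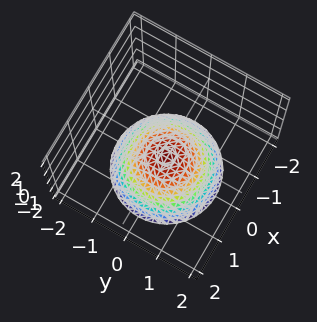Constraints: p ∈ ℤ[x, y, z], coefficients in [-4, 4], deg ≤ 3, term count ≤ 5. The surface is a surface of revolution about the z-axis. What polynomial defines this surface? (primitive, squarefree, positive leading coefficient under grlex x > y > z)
1. deg p = 2. No degree-1 surface has this shape.
2. Symmetries: rotational symmetry about the z-axis ⇒ p depends on x, y only through x² + y².
3. From the axis intercepts and sections: no x-intercept at any integer in the box; a circular section at z = -1 has radius between 0 and 1; it misses every integer gridline on the y-axis.
4. Assembling these constraints gives the stated polynomial.

2*x^2 + 2*y^2 + 3*z + 2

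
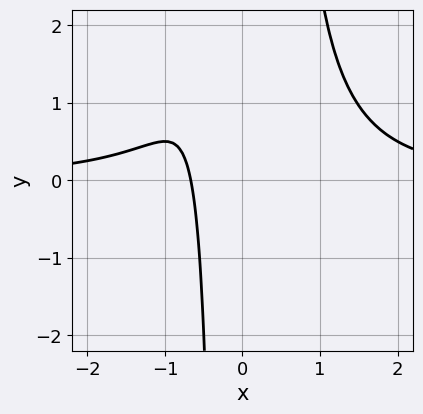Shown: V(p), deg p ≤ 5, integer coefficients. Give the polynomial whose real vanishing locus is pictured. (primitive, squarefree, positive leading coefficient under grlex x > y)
1. Degree: a generic line meets the curve in up to 4 points, so deg p = 4.
2. Reading off the gridlines: no y-intercept at any integer in the box.
3. Together with the visible shape, these determine p as stated.

2*x^3*y - 3*x - 2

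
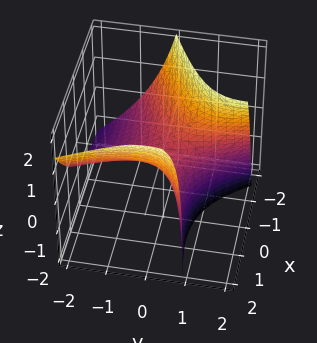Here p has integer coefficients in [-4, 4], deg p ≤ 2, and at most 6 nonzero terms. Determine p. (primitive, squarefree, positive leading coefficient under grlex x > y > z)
x^2 - 2*x*y - y^2 + 2*y*z - 2*z

1. Degree: the shape is more complex than any degree-1 surface, so deg p = 2.
2. Reading off the gridlines: it meets the x-axis at x = 0 (among the integer gridlines); one y-axis crossing is at y = 0; it crosses the z-axis at the gridline z = 0.
3. Fitting integer coefficients to these (and the overall shape) gives p.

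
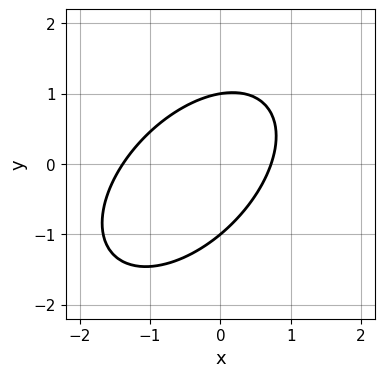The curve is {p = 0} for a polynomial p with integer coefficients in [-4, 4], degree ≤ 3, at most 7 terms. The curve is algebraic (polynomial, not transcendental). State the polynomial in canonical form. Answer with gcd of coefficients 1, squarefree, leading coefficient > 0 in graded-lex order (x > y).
3*x^2 - 3*x*y + 3*y^2 + 2*x - 3

First, degree: a generic line meets the curve in up to 2 points, so deg p = 2.
Next, reading off the gridlines: among the integer gridlines, it crosses the y-axis at y ∈ {-1, 1}.
Finally, solving for integer coefficients yields p as stated.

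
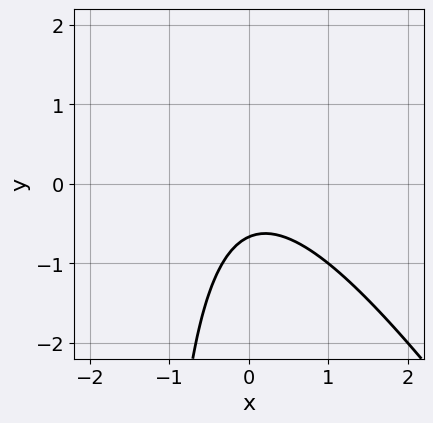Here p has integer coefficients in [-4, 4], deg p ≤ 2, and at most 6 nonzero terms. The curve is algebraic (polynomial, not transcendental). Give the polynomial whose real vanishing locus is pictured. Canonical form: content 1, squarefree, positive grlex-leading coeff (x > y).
3*x^2 + 2*x*y + 3*y + 2

First, deg p = 2. A generic line meets the curve in up to 2 points.
Next, from the visible intercepts: no x-intercept at any integer in the box.
Finally, these observations pin down the coefficients.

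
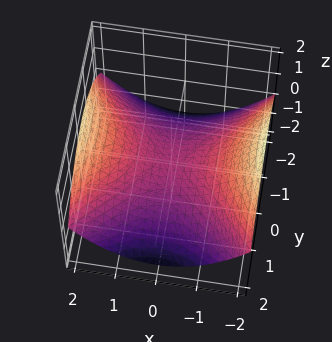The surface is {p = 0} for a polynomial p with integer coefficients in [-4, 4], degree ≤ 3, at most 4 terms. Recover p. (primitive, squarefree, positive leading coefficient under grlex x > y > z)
1. The degree is 2 — a hyperbolic paraboloid; a quadric.
2. Symmetries: mirror symmetry y ↦ −y ⇒ only even powers of y; the x ↦ −x reflection is a symmetry, so x appears only in even powers.
3. Observable constraints: it meets the z-axis at z = 0 (among the integer gridlines); it crosses the y-axis at the gridline y = 0.
4. Putting this together gives p.

x^2 - y^2 - 3*z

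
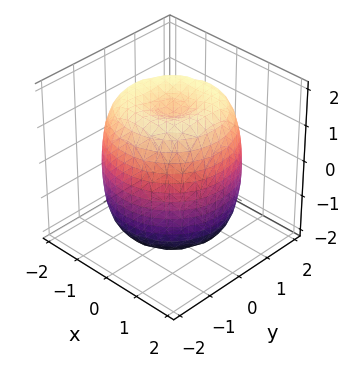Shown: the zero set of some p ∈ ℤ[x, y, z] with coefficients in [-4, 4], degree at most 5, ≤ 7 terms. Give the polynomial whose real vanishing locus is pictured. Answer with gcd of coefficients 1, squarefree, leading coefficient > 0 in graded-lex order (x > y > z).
x^4 + 2*x^2*y^2 + y^4 - 2*x^2 - 2*y^2 + z^2 - 2

deg p = 4.
Symmetries: the surface is invariant under rotation about z: p = q(x² + y², z).
Observable constraints: a circular section at z = 0 has radius between 1 and 2.
Putting this together gives p.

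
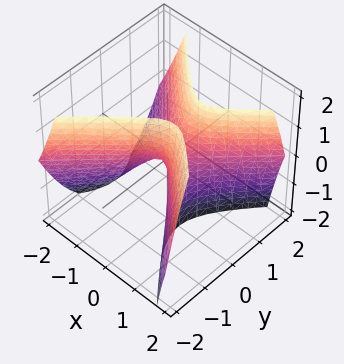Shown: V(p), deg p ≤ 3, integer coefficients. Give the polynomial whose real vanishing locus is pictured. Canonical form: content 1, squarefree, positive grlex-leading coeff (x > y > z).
3*x^2 - 2*x*z - 3*y^2 + z

(a) The degree is 2 — a generic line meets the surface in up to 2 points.
(b) Observable constraints: one x-axis crossing is at x = 0; one z-axis crossing is at z = 0.
(c) Putting this together gives p.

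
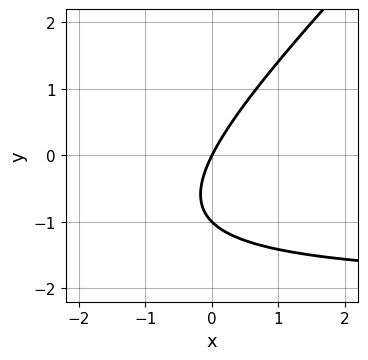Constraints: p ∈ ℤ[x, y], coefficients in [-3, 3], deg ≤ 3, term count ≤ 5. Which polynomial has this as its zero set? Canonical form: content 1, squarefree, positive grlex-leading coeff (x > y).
x*y - y^2 + 2*x - y

1. The degree is 2 — a generic line meets the curve in up to 2 points.
2. From the axis intercepts and sections: the y-axis gridline crossings are at y ∈ {-1, 0}; one x-axis crossing is at x = 0.
3. These observations pin down the coefficients.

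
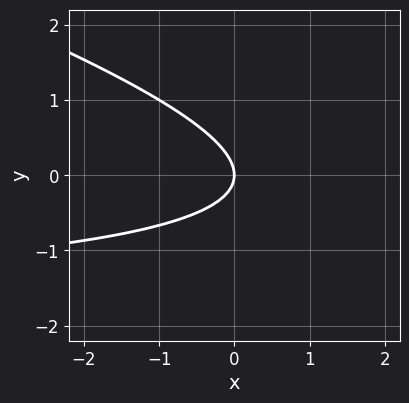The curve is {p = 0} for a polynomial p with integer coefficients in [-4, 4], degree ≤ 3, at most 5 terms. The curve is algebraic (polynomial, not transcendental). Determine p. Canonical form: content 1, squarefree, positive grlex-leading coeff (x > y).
x*y + 3*y^2 + 2*x

1. deg p = 2. A generic line meets the curve in up to 2 points.
2. From the visible intercepts: it meets the y-axis at y = 0 (among the integer gridlines); it meets the x-axis at x = 0 (among the integer gridlines).
3. These observations pin down the coefficients.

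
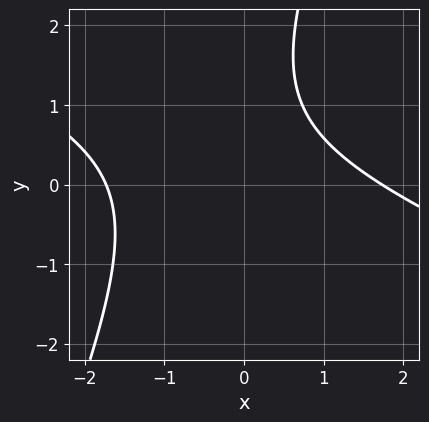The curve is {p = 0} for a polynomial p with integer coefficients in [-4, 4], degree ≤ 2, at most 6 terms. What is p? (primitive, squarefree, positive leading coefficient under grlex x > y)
First, deg p = 2. No degree-1 curve has this shape.
Next, from the visible intercepts: no y-intercept at any integer in the box.
Finally, assembling these constraints gives the stated polynomial.

x^2 + 2*x*y - y^2 + 2*y - 3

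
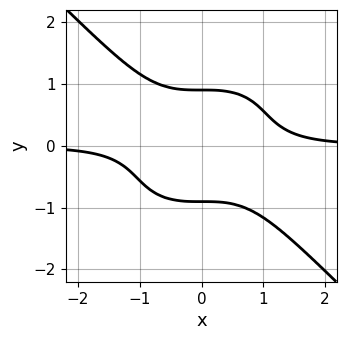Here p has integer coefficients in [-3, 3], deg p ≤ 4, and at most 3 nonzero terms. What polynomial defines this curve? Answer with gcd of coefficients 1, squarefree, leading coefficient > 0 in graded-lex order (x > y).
First, degree: no degree-3 curve has this shape, so deg p = 4.
Next, from the visible intercepts: it misses every integer gridline on the x-axis.
Finally, together with the visible shape, these determine p as stated.

3*x^3*y + 3*y^4 - 2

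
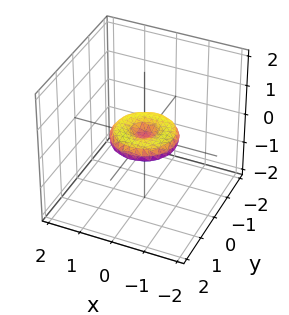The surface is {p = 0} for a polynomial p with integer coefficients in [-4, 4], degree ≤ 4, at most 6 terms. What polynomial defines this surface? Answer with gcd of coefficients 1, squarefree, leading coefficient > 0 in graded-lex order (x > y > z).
x^4 + 2*x^2*y^2 + y^4 - x^2 - y^2 + 3*z^2

deg p = 4.
Symmetry: the surface is invariant under rotation about z: p = q(x² + y², z).
From the visible intercepts: among the integer gridlines, it crosses the x-axis at x ∈ {-1, 0, 1}; a circular section at z = 0 has radius exactly 1; the y-axis gridline crossings are at y ∈ {-1, 0, 1}; one z-axis crossing is at z = 0.
Matching integer coefficients to the picture gives p.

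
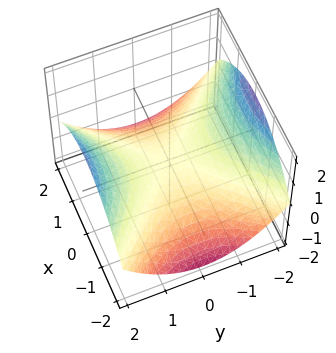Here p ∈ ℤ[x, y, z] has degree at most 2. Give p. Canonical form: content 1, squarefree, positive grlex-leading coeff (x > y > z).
x^2 - y^2 + 3*z

1. The degree is 2 — a hyperbolic paraboloid; a quadric.
2. Symmetries: the x ↦ −x reflection is a symmetry, so x appears only in even powers; it's symmetric under y → −y, forcing even powers of y.
3. Reading off the gridlines: it meets the y-axis at y = 0 (among the integer gridlines); it meets the z-axis at z = 0 (among the integer gridlines); it meets the x-axis at x = 0 (among the integer gridlines).
4. Matching integer coefficients to the picture gives p.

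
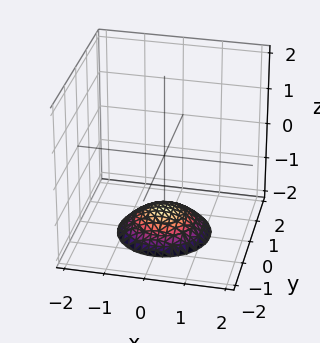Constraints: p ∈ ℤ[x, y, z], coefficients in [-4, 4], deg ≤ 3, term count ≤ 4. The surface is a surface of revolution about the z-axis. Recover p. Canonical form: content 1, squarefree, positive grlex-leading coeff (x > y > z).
deg p = 2.
Symmetries: rotational symmetry about the z-axis ⇒ p depends on x, y only through x² + y².
From the visible intercepts: a circular section at z = -2 has radius exactly 1; it misses every integer gridline on the x-axis; no y-intercept at any integer in the box.
Assembling these constraints gives the stated polynomial.

x^2 + y^2 + 2*z + 3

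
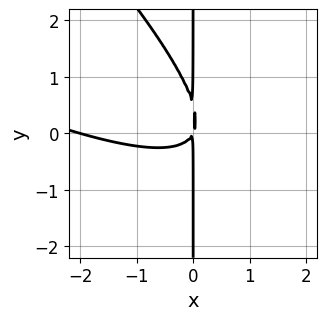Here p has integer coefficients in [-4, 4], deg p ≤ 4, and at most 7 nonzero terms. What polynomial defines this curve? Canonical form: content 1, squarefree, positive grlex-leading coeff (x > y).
x^3 + 3*x^2*y + 2*x*y^2 + 2*x^2 - x*y

First, deg p = 3. No degree-2 curve has this shape.
Then, reading off the gridlines: every point of the y-axis in the box is on the curve; it crosses the x-axis at the gridline x = -2.
Finally, solving for integer coefficients yields p as stated.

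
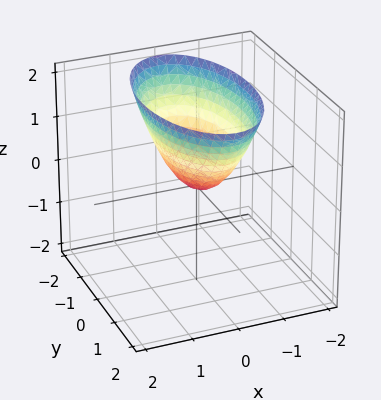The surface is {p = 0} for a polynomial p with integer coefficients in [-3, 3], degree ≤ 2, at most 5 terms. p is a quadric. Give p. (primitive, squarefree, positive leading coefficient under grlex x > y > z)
1. deg p = 2. A single bowl opening along one axis; a quadric.
2. Symmetries: the y ↦ −y reflection is a symmetry, so y appears only in even powers; the x ↦ −x reflection is a symmetry, so x appears only in even powers.
3. Checking where it meets the axes: it meets the z-axis at z = 0 (among the integer gridlines); it meets the x-axis at x = 0 (among the integer gridlines).
4. Together with the visible shape, these determine p as stated.

3*x^2 + y^2 - 2*z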